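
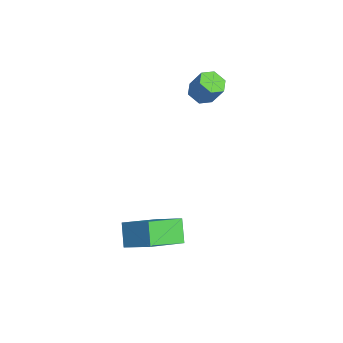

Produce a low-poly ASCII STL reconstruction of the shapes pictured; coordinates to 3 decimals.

solid 
facet normal -0.348 -0.339 -0.874
outer loop
vertex -2.657 -0.558 3.27
vertex -3.219 -0.275 3.384
vertex -2.757 0.044 3.076
endloop
endfacet
facet normal 0.924 0.031 -0.380
outer loop
vertex -2.657 -0.558 3.27
vertex -2.757 0.044 3.076
vertex -2.278 -0.188 4.222
endloop
endfacet
facet normal 0.924 0.032 -0.380
outer loop
vertex -2.278 -0.188 4.222
vertex -2.757 0.044 3.076
vertex -2.378 0.414 4.029
endloop
endfacet
facet normal 0.347 0.338 0.875
outer loop
vertex -2.278 -0.188 4.222
vertex -2.378 0.414 4.029
vertex -2.841 0.095 4.336
endloop
endfacet
facet normal -0.348 -0.340 -0.874
outer loop
vertex -2.757 0.044 3.076
vertex -3.219 -0.275 3.384
vertex -3.32 0.327 3.19
endloop
endfacet
facet normal 0.326 0.830 -0.452
outer loop
vertex -2.757 0.044 3.076
vertex -3.32 0.327 3.19
vertex -2.378 0.414 4.029
endloop
endfacet
facet normal 0.326 0.830 -0.452
outer loop
vertex -2.378 0.414 4.029
vertex -3.32 0.327 3.19
vertex -2.941 0.697 4.143
endloop
endfacet
facet normal 0.347 0.338 0.875
outer loop
vertex -2.378 0.414 4.029
vertex -2.941 0.697 4.143
vertex -2.841 0.095 4.336
endloop
endfacet
facet normal -0.348 -0.340 -0.874
outer loop
vertex -3.32 0.327 3.19
vertex -3.219 -0.275 3.384
vertex -3.782 0.008 3.498
endloop
endfacet
facet normal -0.599 0.798 -0.072
outer loop
vertex -3.32 0.327 3.19
vertex -3.782 0.008 3.498
vertex -2.941 0.697 4.143
endloop
endfacet
facet normal -0.599 0.798 -0.072
outer loop
vertex -2.941 0.697 4.143
vertex -3.782 0.008 3.498
vertex -3.403 0.378 4.45
endloop
endfacet
facet normal 0.348 0.338 0.875
outer loop
vertex -2.941 0.697 4.143
vertex -3.403 0.378 4.45
vertex -2.841 0.095 4.336
endloop
endfacet
facet normal -0.347 -0.338 -0.875
outer loop
vertex -3.782 0.008 3.498
vertex -3.219 -0.275 3.384
vertex -3.682 -0.594 3.691
endloop
endfacet
facet normal -0.924 -0.032 0.380
outer loop
vertex -3.782 0.008 3.498
vertex -3.682 -0.594 3.691
vertex -3.403 0.378 4.45
endloop
endfacet
facet normal -0.925 -0.031 0.380
outer loop
vertex -3.403 0.378 4.45
vertex -3.682 -0.594 3.691
vertex -3.303 -0.224 4.644
endloop
endfacet
facet normal 0.348 0.339 0.874
outer loop
vertex -3.403 0.378 4.45
vertex -3.303 -0.224 4.644
vertex -2.841 0.095 4.336
endloop
endfacet
facet normal -0.347 -0.338 -0.875
outer loop
vertex -3.682 -0.594 3.691
vertex -3.219 -0.275 3.384
vertex -3.119 -0.877 3.577
endloop
endfacet
facet normal -0.326 -0.830 0.452
outer loop
vertex -3.682 -0.594 3.691
vertex -3.119 -0.877 3.577
vertex -3.303 -0.224 4.644
endloop
endfacet
facet normal -0.326 -0.830 0.452
outer loop
vertex -3.303 -0.224 4.644
vertex -3.119 -0.877 3.577
vertex -2.74 -0.507 4.53
endloop
endfacet
facet normal 0.348 0.340 0.874
outer loop
vertex -3.303 -0.224 4.644
vertex -2.74 -0.507 4.53
vertex -2.841 0.095 4.336
endloop
endfacet
facet normal -0.348 -0.338 -0.875
outer loop
vertex -3.119 -0.877 3.577
vertex -3.219 -0.275 3.384
vertex -2.657 -0.558 3.27
endloop
endfacet
facet normal 0.599 -0.798 0.072
outer loop
vertex -3.119 -0.877 3.577
vertex -2.657 -0.558 3.27
vertex -2.74 -0.507 4.53
endloop
endfacet
facet normal 0.599 -0.798 0.072
outer loop
vertex -2.74 -0.507 4.53
vertex -2.657 -0.558 3.27
vertex -2.278 -0.188 4.222
endloop
endfacet
facet normal 0.348 0.340 0.874
outer loop
vertex -2.74 -0.507 4.53
vertex -2.278 -0.188 4.222
vertex -2.841 0.095 4.336
endloop
endfacet
facet normal -0.698 0.172 0.695
outer loop
vertex 0.293 -4.954 -0.452
vertex 1.306 -4.176 0.372
vertex -0.208 -3.346 -1.353
endloop
endfacet
facet normal -0.667 -0.512 -0.542
outer loop
vertex 0.594 -3.544 -2.152
vertex 0.293 -4.954 -0.452
vertex -0.208 -3.346 -1.353
endloop
endfacet
facet normal -0.698 0.172 0.695
outer loop
vertex -0.208 -3.346 -1.353
vertex 1.306 -4.176 0.372
vertex 0.805 -2.568 -0.528
endloop
endfacet
facet normal -0.262 0.842 -0.472
outer loop
vertex 0.805 -2.568 -0.528
vertex 0.594 -3.544 -2.152
vertex -0.208 -3.346 -1.353
endloop
endfacet
facet normal 0.262 -0.842 0.472
outer loop
vertex 0.293 -4.954 -0.452
vertex 2.108 -4.374 -0.427
vertex 1.306 -4.176 0.372
endloop
endfacet
facet normal -0.667 -0.511 -0.542
outer loop
vertex 1.095 -5.152 -1.252
vertex 0.293 -4.954 -0.452
vertex 0.594 -3.544 -2.152
endloop
endfacet
facet normal 0.263 -0.842 0.472
outer loop
vertex 1.095 -5.152 -1.252
vertex 2.108 -4.374 -0.427
vertex 0.293 -4.954 -0.452
endloop
endfacet
facet normal 0.667 0.511 0.542
outer loop
vertex 1.306 -4.176 0.372
vertex 2.108 -4.374 -0.427
vertex 0.805 -2.568 -0.528
endloop
endfacet
facet normal -0.263 0.842 -0.472
outer loop
vertex 1.607 -2.766 -1.328
vertex 0.594 -3.544 -2.152
vertex 0.805 -2.568 -0.528
endloop
endfacet
facet normal 0.667 0.511 0.542
outer loop
vertex 0.805 -2.568 -0.528
vertex 2.108 -4.374 -0.427
vertex 1.607 -2.766 -1.328
endloop
endfacet
facet normal 0.698 -0.172 -0.695
outer loop
vertex 1.607 -2.766 -1.328
vertex 1.095 -5.152 -1.252
vertex 0.594 -3.544 -2.152
endloop
endfacet
facet normal 0.698 -0.172 -0.695
outer loop
vertex 2.108 -4.374 -0.427
vertex 1.095 -5.152 -1.252
vertex 1.607 -2.766 -1.328
endloop
endfacet

endsolid


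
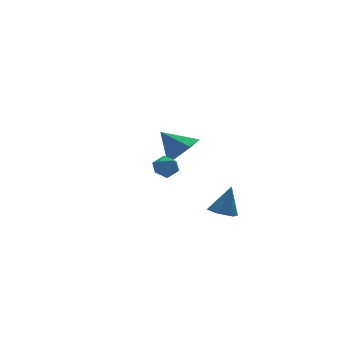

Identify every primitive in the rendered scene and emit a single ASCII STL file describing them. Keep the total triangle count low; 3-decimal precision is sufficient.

solid 
facet normal -0.885 0.343 -0.316
outer loop
vertex 0.129 -2.786 2.739
vertex -0.181 -3.288 3.062
vertex -0.067 -2.704 3.377
endloop
endfacet
facet normal -0.418 0.876 -0.241
outer loop
vertex 0.129 -2.786 2.739
vertex -0.067 -2.704 3.377
vertex 0.532 -2.473 3.177
endloop
endfacet
facet normal 0.144 0.738 -0.660
outer loop
vertex 0.129 -2.786 2.739
vertex 0.532 -2.473 3.177
vertex 0.789 -2.915 2.739
endloop
endfacet
facet normal 0.023 0.120 -0.993
outer loop
vertex 0.129 -2.786 2.739
vertex 0.789 -2.915 2.739
vertex 0.348 -3.418 2.668
endloop
endfacet
facet normal -0.612 -0.124 -0.781
outer loop
vertex 0.129 -2.786 2.739
vertex 0.348 -3.418 2.668
vertex -0.181 -3.288 3.062
endloop
endfacet
facet normal -0.193 0.879 0.437
outer loop
vertex 0.532 -2.473 3.177
vertex -0.067 -2.704 3.377
vertex 0.472 -2.782 3.772
endloop
endfacet
facet normal -0.949 0.015 0.315
outer loop
vertex -0.067 -2.704 3.377
vertex -0.181 -3.288 3.062
vertex 0.031 -3.285 3.701
endloop
endfacet
facet normal -0.508 -0.743 -0.437
outer loop
vertex -0.181 -3.288 3.062
vertex 0.348 -3.418 2.668
vertex 0.288 -3.727 3.263
endloop
endfacet
facet normal 0.521 -0.347 -0.780
outer loop
vertex 0.348 -3.418 2.668
vertex 0.789 -2.915 2.739
vertex 0.887 -3.496 3.063
endloop
endfacet
facet normal 0.716 0.655 -0.241
outer loop
vertex 0.789 -2.915 2.739
vertex 0.532 -2.473 3.177
vertex 1.001 -2.912 3.378
endloop
endfacet
facet normal -0.023 -0.120 0.993
outer loop
vertex 0.691 -3.414 3.701
vertex 0.472 -2.782 3.772
vertex 0.031 -3.285 3.701
endloop
endfacet
facet normal -0.144 -0.738 0.660
outer loop
vertex 0.691 -3.414 3.701
vertex 0.031 -3.285 3.701
vertex 0.288 -3.727 3.263
endloop
endfacet
facet normal 0.418 -0.876 0.241
outer loop
vertex 0.691 -3.414 3.701
vertex 0.288 -3.727 3.263
vertex 0.887 -3.496 3.063
endloop
endfacet
facet normal 0.885 -0.343 0.316
outer loop
vertex 0.691 -3.414 3.701
vertex 0.887 -3.496 3.063
vertex 1.001 -2.912 3.378
endloop
endfacet
facet normal 0.612 0.124 0.781
outer loop
vertex 0.691 -3.414 3.701
vertex 1.001 -2.912 3.378
vertex 0.472 -2.782 3.772
endloop
endfacet
facet normal -0.521 0.347 0.780
outer loop
vertex 0.031 -3.285 3.701
vertex 0.472 -2.782 3.772
vertex -0.067 -2.704 3.377
endloop
endfacet
facet normal -0.716 -0.655 0.241
outer loop
vertex 0.288 -3.727 3.263
vertex 0.031 -3.285 3.701
vertex -0.181 -3.288 3.062
endloop
endfacet
facet normal 0.193 -0.879 -0.437
outer loop
vertex 0.887 -3.496 3.063
vertex 0.288 -3.727 3.263
vertex 0.348 -3.418 2.668
endloop
endfacet
facet normal 0.949 -0.015 -0.315
outer loop
vertex 1.001 -2.912 3.378
vertex 0.887 -3.496 3.063
vertex 0.789 -2.915 2.739
endloop
endfacet
facet normal 0.508 0.743 0.437
outer loop
vertex 0.472 -2.782 3.772
vertex 1.001 -2.912 3.378
vertex 0.532 -2.473 3.177
endloop
endfacet
facet normal 0.527 -0.511 -0.679
outer loop
vertex 4.803 3.136 1.482
vertex 4.015 3.269 0.77
vertex 4.802 3.991 0.838
endloop
endfacet
facet normal 0.482 0.527 0.699
outer loop
vertex 4.803 3.136 1.482
vertex 4.802 3.991 0.838
vertex 3.145 4.111 1.89
endloop
endfacet
facet normal 0.528 -0.511 -0.679
outer loop
vertex 4.802 3.991 0.838
vertex 4.015 3.269 0.77
vertex 4.014 4.123 0.126
endloop
endfacet
facet normal 0.111 0.992 0.061
outer loop
vertex 4.802 3.991 0.838
vertex 4.014 4.123 0.126
vertex 3.145 4.111 1.89
endloop
endfacet
facet normal 0.528 -0.511 -0.678
outer loop
vertex 4.014 4.123 0.126
vertex 4.015 3.269 0.77
vertex 3.228 3.401 0.058
endloop
endfacet
facet normal -0.630 0.714 -0.305
outer loop
vertex 4.014 4.123 0.126
vertex 3.228 3.401 0.058
vertex 3.145 4.111 1.89
endloop
endfacet
facet normal 0.528 -0.511 -0.678
outer loop
vertex 3.228 3.401 0.058
vertex 4.015 3.269 0.77
vertex 3.228 2.547 0.702
endloop
endfacet
facet normal -0.999 -0.026 -0.035
outer loop
vertex 3.228 3.401 0.058
vertex 3.228 2.547 0.702
vertex 3.145 4.111 1.89
endloop
endfacet
facet normal 0.527 -0.511 -0.679
outer loop
vertex 3.228 2.547 0.702
vertex 4.015 3.269 0.77
vertex 4.016 2.414 1.414
endloop
endfacet
facet normal -0.628 -0.492 0.603
outer loop
vertex 3.228 2.547 0.702
vertex 4.016 2.414 1.414
vertex 3.145 4.111 1.89
endloop
endfacet
facet normal 0.527 -0.511 -0.679
outer loop
vertex 4.016 2.414 1.414
vertex 4.015 3.269 0.77
vertex 4.803 3.136 1.482
endloop
endfacet
facet normal 0.113 -0.214 0.970
outer loop
vertex 4.016 2.414 1.414
vertex 4.803 3.136 1.482
vertex 3.145 4.111 1.89
endloop
endfacet
facet normal -0.365 -0.161 -0.917
outer loop
vertex 4.272 -2.474 -0.978
vertex 3.581 -2.268 -0.739
vertex 4.057 -1.746 -1.02
endloop
endfacet
facet normal 0.959 0.283 -0.013
outer loop
vertex 4.272 -2.474 -0.978
vertex 4.057 -1.746 -1.02
vertex 4.159 -2.012 0.719
endloop
endfacet
facet normal -0.365 -0.161 -0.917
outer loop
vertex 4.057 -1.746 -1.02
vertex 3.581 -2.268 -0.739
vertex 3.365 -1.54 -0.781
endloop
endfacet
facet normal 0.322 0.938 0.125
outer loop
vertex 4.057 -1.746 -1.02
vertex 3.365 -1.54 -0.781
vertex 4.159 -2.012 0.719
endloop
endfacet
facet normal -0.363 -0.161 -0.918
outer loop
vertex 3.365 -1.54 -0.781
vertex 3.581 -2.268 -0.739
vertex 2.889 -2.062 -0.501
endloop
endfacet
facet normal -0.498 0.716 0.489
outer loop
vertex 3.365 -1.54 -0.781
vertex 2.889 -2.062 -0.501
vertex 4.159 -2.012 0.719
endloop
endfacet
facet normal -0.363 -0.161 -0.918
outer loop
vertex 2.889 -2.062 -0.501
vertex 3.581 -2.268 -0.739
vertex 3.105 -2.79 -0.459
endloop
endfacet
facet normal -0.680 -0.161 0.715
outer loop
vertex 2.889 -2.062 -0.501
vertex 3.105 -2.79 -0.459
vertex 4.159 -2.012 0.719
endloop
endfacet
facet normal -0.364 -0.160 -0.918
outer loop
vertex 3.105 -2.79 -0.459
vertex 3.581 -2.268 -0.739
vertex 3.796 -2.996 -0.697
endloop
endfacet
facet normal -0.044 -0.815 0.578
outer loop
vertex 3.105 -2.79 -0.459
vertex 3.796 -2.996 -0.697
vertex 4.159 -2.012 0.719
endloop
endfacet
facet normal -0.365 -0.161 -0.917
outer loop
vertex 3.796 -2.996 -0.697
vertex 3.581 -2.268 -0.739
vertex 4.272 -2.474 -0.978
endloop
endfacet
facet normal 0.776 -0.593 0.213
outer loop
vertex 3.796 -2.996 -0.697
vertex 4.272 -2.474 -0.978
vertex 4.159 -2.012 0.719
endloop
endfacet

endsolid


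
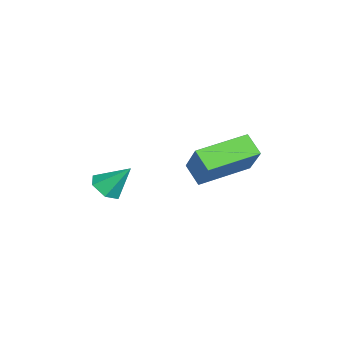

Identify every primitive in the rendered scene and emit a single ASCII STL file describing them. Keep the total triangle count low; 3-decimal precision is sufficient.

solid 
facet normal -0.623 -0.185 -0.760
outer loop
vertex -3.071 0.431 0.359
vertex -3.976 2.186 0.673
vertex -2.465 0.85 -0.24
endloop
endfacet
facet normal 0.452 -0.878 -0.156
outer loop
vertex -1.444 1.154 1.007
vertex -3.071 0.431 0.359
vertex -2.465 0.85 -0.24
endloop
endfacet
facet normal -0.623 -0.185 -0.760
outer loop
vertex -2.465 0.85 -0.24
vertex -3.976 2.186 0.673
vertex -3.37 2.606 0.074
endloop
endfacet
facet normal 0.638 0.442 -0.630
outer loop
vertex -3.37 2.606 0.074
vertex -1.444 1.154 1.007
vertex -2.465 0.85 -0.24
endloop
endfacet
facet normal -0.638 -0.442 0.630
outer loop
vertex -3.071 0.431 0.359
vertex -2.955 2.49 1.92
vertex -3.976 2.186 0.673
endloop
endfacet
facet normal 0.453 -0.878 -0.157
outer loop
vertex -2.05 0.734 1.606
vertex -3.071 0.431 0.359
vertex -1.444 1.154 1.007
endloop
endfacet
facet normal -0.639 -0.442 0.630
outer loop
vertex -2.05 0.734 1.606
vertex -2.955 2.49 1.92
vertex -3.071 0.431 0.359
endloop
endfacet
facet normal -0.453 0.878 0.157
outer loop
vertex -3.976 2.186 0.673
vertex -2.955 2.49 1.92
vertex -3.37 2.606 0.074
endloop
endfacet
facet normal 0.638 0.442 -0.630
outer loop
vertex -2.349 2.909 1.321
vertex -1.444 1.154 1.007
vertex -3.37 2.606 0.074
endloop
endfacet
facet normal -0.452 0.878 0.157
outer loop
vertex -3.37 2.606 0.074
vertex -2.955 2.49 1.92
vertex -2.349 2.909 1.321
endloop
endfacet
facet normal 0.623 0.185 0.760
outer loop
vertex -2.349 2.909 1.321
vertex -2.05 0.734 1.606
vertex -1.444 1.154 1.007
endloop
endfacet
facet normal 0.623 0.185 0.760
outer loop
vertex -2.955 2.49 1.92
vertex -2.05 0.734 1.606
vertex -2.349 2.909 1.321
endloop
endfacet
facet normal -0.095 -0.657 -0.748
outer loop
vertex -2.118 -2.264 -0.618
vertex -2.772 -2.27 -0.53
vertex -2.499 -1.836 -0.946
endloop
endfacet
facet normal 0.781 0.615 -0.104
outer loop
vertex -2.118 -2.264 -0.618
vertex -2.499 -1.836 -0.946
vertex -2.648 -1.41 0.45
endloop
endfacet
facet normal -0.096 -0.657 -0.748
outer loop
vertex -2.499 -1.836 -0.946
vertex -2.772 -2.27 -0.53
vertex -3.153 -1.842 -0.857
endloop
endfacet
facet normal -0.049 0.954 -0.296
outer loop
vertex -2.499 -1.836 -0.946
vertex -3.153 -1.842 -0.857
vertex -2.648 -1.41 0.45
endloop
endfacet
facet normal -0.094 -0.656 -0.749
outer loop
vertex -3.153 -1.842 -0.857
vertex -2.772 -2.27 -0.53
vertex -3.426 -2.277 -0.442
endloop
endfacet
facet normal -0.793 0.600 0.108
outer loop
vertex -3.153 -1.842 -0.857
vertex -3.426 -2.277 -0.442
vertex -2.648 -1.41 0.45
endloop
endfacet
facet normal -0.094 -0.657 -0.748
outer loop
vertex -3.426 -2.277 -0.442
vertex -2.772 -2.27 -0.53
vertex -3.044 -2.704 -0.115
endloop
endfacet
facet normal -0.705 -0.092 0.704
outer loop
vertex -3.426 -2.277 -0.442
vertex -3.044 -2.704 -0.115
vertex -2.648 -1.41 0.45
endloop
endfacet
facet normal -0.095 -0.656 -0.748
outer loop
vertex -3.044 -2.704 -0.115
vertex -2.772 -2.27 -0.53
vertex -2.39 -2.698 -0.203
endloop
endfacet
facet normal 0.124 -0.429 0.895
outer loop
vertex -3.044 -2.704 -0.115
vertex -2.39 -2.698 -0.203
vertex -2.648 -1.41 0.45
endloop
endfacet
facet normal -0.095 -0.656 -0.748
outer loop
vertex -2.39 -2.698 -0.203
vertex -2.772 -2.27 -0.53
vertex -2.118 -2.264 -0.618
endloop
endfacet
facet normal 0.868 -0.075 0.491
outer loop
vertex -2.39 -2.698 -0.203
vertex -2.118 -2.264 -0.618
vertex -2.648 -1.41 0.45
endloop
endfacet

endsolid


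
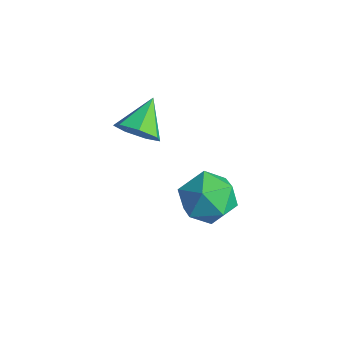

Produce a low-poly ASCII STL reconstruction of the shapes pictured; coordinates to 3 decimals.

solid 
facet normal -0.122 0.722 0.681
outer loop
vertex 0.307 1.279 -0.798
vertex 0.111 0.465 0.03
vertex 1.207 0.844 -0.175
endloop
endfacet
facet normal 0.331 0.928 0.170
outer loop
vertex 0.307 1.279 -0.798
vertex 1.207 0.844 -0.175
vertex 1.322 1.015 -1.334
endloop
endfacet
facet normal -0.009 0.890 -0.456
outer loop
vertex 0.307 1.279 -0.798
vertex 1.322 1.015 -1.334
vertex 0.297 0.742 -1.846
endloop
endfacet
facet normal -0.673 0.661 -0.332
outer loop
vertex 0.307 1.279 -0.798
vertex 0.297 0.742 -1.846
vertex -0.452 0.403 -1.002
endloop
endfacet
facet normal -0.743 0.557 0.372
outer loop
vertex 0.307 1.279 -0.798
vertex -0.452 0.403 -1.002
vertex 0.111 0.465 0.03
endloop
endfacet
facet normal 0.873 0.462 0.155
outer loop
vertex 1.322 1.015 -1.334
vertex 1.207 0.844 -0.175
vertex 1.752 0.037 -0.838
endloop
endfacet
facet normal 0.139 0.130 0.982
outer loop
vertex 1.207 0.844 -0.175
vertex 0.111 0.465 0.03
vertex 1.003 -0.302 0.006
endloop
endfacet
facet normal -0.866 -0.137 0.481
outer loop
vertex 0.111 0.465 0.03
vertex -0.452 0.403 -1.002
vertex -0.022 -0.575 -0.506
endloop
endfacet
facet normal -0.754 0.030 -0.657
outer loop
vertex -0.452 0.403 -1.002
vertex 0.297 0.742 -1.846
vertex 0.093 -0.404 -1.665
endloop
endfacet
facet normal 0.322 0.401 -0.858
outer loop
vertex 0.297 0.742 -1.846
vertex 1.322 1.015 -1.334
vertex 1.189 -0.025 -1.87
endloop
endfacet
facet normal 0.673 -0.661 0.332
outer loop
vertex 0.993 -0.839 -1.042
vertex 1.752 0.037 -0.838
vertex 1.003 -0.302 0.006
endloop
endfacet
facet normal 0.009 -0.890 0.456
outer loop
vertex 0.993 -0.839 -1.042
vertex 1.003 -0.302 0.006
vertex -0.022 -0.575 -0.506
endloop
endfacet
facet normal -0.331 -0.928 -0.170
outer loop
vertex 0.993 -0.839 -1.042
vertex -0.022 -0.575 -0.506
vertex 0.093 -0.404 -1.665
endloop
endfacet
facet normal 0.122 -0.722 -0.681
outer loop
vertex 0.993 -0.839 -1.042
vertex 0.093 -0.404 -1.665
vertex 1.189 -0.025 -1.87
endloop
endfacet
facet normal 0.743 -0.557 -0.372
outer loop
vertex 0.993 -0.839 -1.042
vertex 1.189 -0.025 -1.87
vertex 1.752 0.037 -0.838
endloop
endfacet
facet normal 0.754 -0.030 0.657
outer loop
vertex 1.003 -0.302 0.006
vertex 1.752 0.037 -0.838
vertex 1.207 0.844 -0.175
endloop
endfacet
facet normal -0.322 -0.401 0.858
outer loop
vertex -0.022 -0.575 -0.506
vertex 1.003 -0.302 0.006
vertex 0.111 0.465 0.03
endloop
endfacet
facet normal -0.873 -0.462 -0.155
outer loop
vertex 0.093 -0.404 -1.665
vertex -0.022 -0.575 -0.506
vertex -0.452 0.403 -1.002
endloop
endfacet
facet normal -0.139 -0.130 -0.982
outer loop
vertex 1.189 -0.025 -1.87
vertex 0.093 -0.404 -1.665
vertex 0.297 0.742 -1.846
endloop
endfacet
facet normal 0.866 0.137 -0.481
outer loop
vertex 1.752 0.037 -0.838
vertex 1.189 -0.025 -1.87
vertex 1.322 1.015 -1.334
endloop
endfacet
facet normal 0.400 -0.751 -0.525
outer loop
vertex -2.509 0.392 -0.211
vertex -3.359 0.12 -0.47
vertex -2.789 0.72 -0.893
endloop
endfacet
facet normal 0.565 0.810 0.158
outer loop
vertex -2.509 0.392 -0.211
vertex -2.789 0.72 -0.893
vertex -4.001 1.32 0.37
endloop
endfacet
facet normal 0.401 -0.751 -0.525
outer loop
vertex -2.789 0.72 -0.893
vertex -3.359 0.12 -0.47
vertex -3.498 0.596 -1.257
endloop
endfacet
facet normal 0.042 0.918 -0.395
outer loop
vertex -2.789 0.72 -0.893
vertex -3.498 0.596 -1.257
vertex -4.001 1.32 0.37
endloop
endfacet
facet normal 0.401 -0.751 -0.525
outer loop
vertex -3.498 0.596 -1.257
vertex -3.359 0.12 -0.47
vertex -4.103 0.113 -1.029
endloop
endfacet
facet normal -0.652 0.597 -0.467
outer loop
vertex -3.498 0.596 -1.257
vertex -4.103 0.113 -1.029
vertex -4.001 1.32 0.37
endloop
endfacet
facet normal 0.401 -0.751 -0.525
outer loop
vertex -4.103 0.113 -1.029
vertex -3.359 0.12 -0.47
vertex -4.148 -0.365 -0.38
endloop
endfacet
facet normal -0.996 0.089 -0.004
outer loop
vertex -4.103 0.113 -1.029
vertex -4.148 -0.365 -0.38
vertex -4.001 1.32 0.37
endloop
endfacet
facet normal 0.401 -0.750 -0.525
outer loop
vertex -4.148 -0.365 -0.38
vertex -3.359 0.12 -0.47
vertex -3.599 -0.478 0.201
endloop
endfacet
facet normal -0.730 -0.224 0.646
outer loop
vertex -4.148 -0.365 -0.38
vertex -3.599 -0.478 0.201
vertex -4.001 1.32 0.37
endloop
endfacet
facet normal 0.401 -0.750 -0.525
outer loop
vertex -3.599 -0.478 0.201
vertex -3.359 0.12 -0.47
vertex -2.87 -0.141 0.276
endloop
endfacet
facet normal -0.053 -0.105 0.993
outer loop
vertex -3.599 -0.478 0.201
vertex -2.87 -0.141 0.276
vertex -4.001 1.32 0.37
endloop
endfacet
facet normal 0.400 -0.751 -0.525
outer loop
vertex -2.87 -0.141 0.276
vertex -3.359 0.12 -0.47
vertex -2.509 0.392 -0.211
endloop
endfacet
facet normal 0.523 0.355 0.775
outer loop
vertex -2.87 -0.141 0.276
vertex -2.509 0.392 -0.211
vertex -4.001 1.32 0.37
endloop
endfacet

endsolid


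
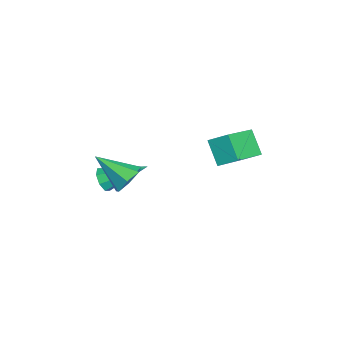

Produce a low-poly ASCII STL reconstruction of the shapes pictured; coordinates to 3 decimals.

solid 
facet normal -0.670 -0.214 0.711
outer loop
vertex 0.001 2.436 0.243
vertex 0.237 3.12 0.671
vertex -1.421 3.557 -0.76
endloop
endfacet
facet normal -0.282 -0.813 -0.509
outer loop
vertex -0.657 3.8 -1.571
vertex 0.001 2.436 0.243
vertex -1.421 3.557 -0.76
endloop
endfacet
facet normal -0.670 -0.212 0.711
outer loop
vertex -1.421 3.557 -0.76
vertex 0.237 3.12 0.671
vertex -1.184 4.241 -0.333
endloop
endfacet
facet normal -0.687 0.541 -0.485
outer loop
vertex -1.184 4.241 -0.333
vertex -0.657 3.8 -1.571
vertex -1.421 3.557 -0.76
endloop
endfacet
facet normal 0.687 -0.541 0.485
outer loop
vertex 0.001 2.436 0.243
vertex 1.001 3.363 -0.14
vertex 0.237 3.12 0.671
endloop
endfacet
facet normal -0.282 -0.813 -0.509
outer loop
vertex 0.764 2.679 -0.567
vertex 0.001 2.436 0.243
vertex -0.657 3.8 -1.571
endloop
endfacet
facet normal 0.687 -0.541 0.485
outer loop
vertex 0.764 2.679 -0.567
vertex 1.001 3.363 -0.14
vertex 0.001 2.436 0.243
endloop
endfacet
facet normal 0.282 0.813 0.509
outer loop
vertex 0.237 3.12 0.671
vertex 1.001 3.363 -0.14
vertex -1.184 4.241 -0.333
endloop
endfacet
facet normal -0.687 0.541 -0.485
outer loop
vertex -0.421 4.484 -1.143
vertex -0.657 3.8 -1.571
vertex -1.184 4.241 -0.333
endloop
endfacet
facet normal 0.282 0.813 0.509
outer loop
vertex -1.184 4.241 -0.333
vertex 1.001 3.363 -0.14
vertex -0.421 4.484 -1.143
endloop
endfacet
facet normal 0.670 0.213 -0.711
outer loop
vertex -0.421 4.484 -1.143
vertex 0.764 2.679 -0.567
vertex -0.657 3.8 -1.571
endloop
endfacet
facet normal 0.669 0.212 -0.712
outer loop
vertex 1.001 3.363 -0.14
vertex 0.764 2.679 -0.567
vertex -0.421 4.484 -1.143
endloop
endfacet
facet normal -0.187 -0.863 -0.469
outer loop
vertex -2.662 -0.821 -4.551
vertex -2.914 -1.022 -4.081
vertex -3.089 -0.734 -4.541
endloop
endfacet
facet normal 0.121 0.679 -0.724
outer loop
vertex -2.662 -0.821 -4.551
vertex -3.089 -0.734 -4.541
vertex -2.566 0.602 -3.199
endloop
endfacet
facet normal -0.186 -0.863 -0.470
outer loop
vertex -3.089 -0.734 -4.541
vertex -2.914 -1.022 -4.081
vertex -3.414 -0.816 -4.262
endloop
endfacet
facet normal -0.567 0.684 -0.460
outer loop
vertex -3.089 -0.734 -4.541
vertex -3.414 -0.816 -4.262
vertex -2.566 0.602 -3.199
endloop
endfacet
facet normal -0.186 -0.863 -0.469
outer loop
vertex -3.414 -0.816 -4.262
vertex -2.914 -1.022 -4.081
vertex -3.446 -1.019 -3.876
endloop
endfacet
facet normal -0.894 0.423 0.148
outer loop
vertex -3.414 -0.816 -4.262
vertex -3.446 -1.019 -3.876
vertex -2.566 0.602 -3.199
endloop
endfacet
facet normal -0.186 -0.863 -0.469
outer loop
vertex -3.446 -1.019 -3.876
vertex -2.914 -1.022 -4.081
vertex -3.167 -1.223 -3.611
endloop
endfacet
facet normal -0.667 0.052 0.743
outer loop
vertex -3.446 -1.019 -3.876
vertex -3.167 -1.223 -3.611
vertex -2.566 0.602 -3.199
endloop
endfacet
facet normal -0.185 -0.864 -0.469
outer loop
vertex -3.167 -1.223 -3.611
vertex -2.914 -1.022 -4.081
vertex -2.739 -1.309 -3.621
endloop
endfacet
facet normal -0.020 -0.214 0.977
outer loop
vertex -3.167 -1.223 -3.611
vertex -2.739 -1.309 -3.621
vertex -2.566 0.602 -3.199
endloop
endfacet
facet normal -0.184 -0.864 -0.469
outer loop
vertex -2.739 -1.309 -3.621
vertex -2.914 -1.022 -4.081
vertex -2.414 -1.227 -3.9
endloop
endfacet
facet normal 0.667 -0.218 0.713
outer loop
vertex -2.739 -1.309 -3.621
vertex -2.414 -1.227 -3.9
vertex -2.566 0.602 -3.199
endloop
endfacet
facet normal -0.185 -0.864 -0.468
outer loop
vertex -2.414 -1.227 -3.9
vertex -2.914 -1.022 -4.081
vertex -2.382 -1.025 -4.286
endloop
endfacet
facet normal 0.994 0.042 0.105
outer loop
vertex -2.414 -1.227 -3.9
vertex -2.382 -1.025 -4.286
vertex -2.566 0.602 -3.199
endloop
endfacet
facet normal -0.186 -0.864 -0.469
outer loop
vertex -2.382 -1.025 -4.286
vertex -2.914 -1.022 -4.081
vertex -2.662 -0.821 -4.551
endloop
endfacet
facet normal 0.766 0.415 -0.491
outer loop
vertex -2.382 -1.025 -4.286
vertex -2.662 -0.821 -4.551
vertex -2.566 0.602 -3.199
endloop
endfacet
facet normal 0.402 0.713 -0.575
outer loop
vertex 1.164 -0.146 -0.221
vertex 0.962 -0.488 -0.786
vertex 0.62 -0.007 -0.429
endloop
endfacet
facet normal -0.255 0.350 0.901
outer loop
vertex 1.164 -0.146 -0.221
vertex 0.62 -0.007 -0.429
vertex 0.338 -1.592 0.106
endloop
endfacet
facet normal 0.402 0.713 -0.575
outer loop
vertex 0.62 -0.007 -0.429
vertex 0.962 -0.488 -0.786
vertex 0.333 -0.229 -0.905
endloop
endfacet
facet normal -0.874 0.288 0.392
outer loop
vertex 0.62 -0.007 -0.429
vertex 0.333 -0.229 -0.905
vertex 0.338 -1.592 0.106
endloop
endfacet
facet normal 0.402 0.712 -0.576
outer loop
vertex 0.333 -0.229 -0.905
vertex 0.962 -0.488 -0.786
vertex 0.52 -0.647 -1.291
endloop
endfacet
facet normal -0.949 -0.191 -0.253
outer loop
vertex 0.333 -0.229 -0.905
vertex 0.52 -0.647 -1.291
vertex 0.338 -1.592 0.106
endloop
endfacet
facet normal 0.402 0.712 -0.576
outer loop
vertex 0.52 -0.647 -1.291
vertex 0.962 -0.488 -0.786
vertex 1.04 -0.945 -1.297
endloop
endfacet
facet normal -0.422 -0.725 -0.545
outer loop
vertex 0.52 -0.647 -1.291
vertex 1.04 -0.945 -1.297
vertex 0.338 -1.592 0.106
endloop
endfacet
facet normal 0.404 0.712 -0.575
outer loop
vertex 1.04 -0.945 -1.297
vertex 0.962 -0.488 -0.786
vertex 1.5 -0.899 -0.917
endloop
endfacet
facet normal 0.311 -0.913 -0.265
outer loop
vertex 1.04 -0.945 -1.297
vertex 1.5 -0.899 -0.917
vertex 0.338 -1.592 0.106
endloop
endfacet
facet normal 0.403 0.711 -0.577
outer loop
vertex 1.5 -0.899 -0.917
vertex 0.962 -0.488 -0.786
vertex 1.556 -0.543 -0.439
endloop
endfacet
facet normal 0.696 -0.613 0.375
outer loop
vertex 1.5 -0.899 -0.917
vertex 1.556 -0.543 -0.439
vertex 0.338 -1.592 0.106
endloop
endfacet
facet normal 0.402 0.713 -0.575
outer loop
vertex 1.556 -0.543 -0.439
vertex 0.962 -0.488 -0.786
vertex 1.164 -0.146 -0.221
endloop
endfacet
facet normal 0.445 -0.052 0.894
outer loop
vertex 1.556 -0.543 -0.439
vertex 1.164 -0.146 -0.221
vertex 0.338 -1.592 0.106
endloop
endfacet

endsolid


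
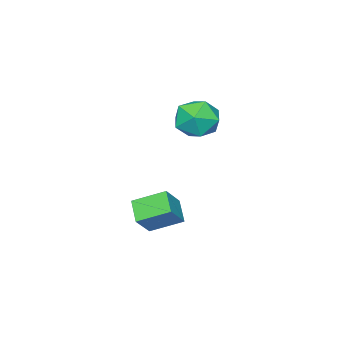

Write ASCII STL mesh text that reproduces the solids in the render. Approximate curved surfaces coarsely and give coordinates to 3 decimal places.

solid 
facet normal -0.675 -0.056 -0.735
outer loop
vertex 2.646 -3.823 -3.294
vertex 1.853 -2.67 -2.653
vertex 3.269 -3.044 -3.925
endloop
endfacet
facet normal 0.515 -0.749 -0.416
outer loop
vertex 4.167 -2.97 -2.947
vertex 2.646 -3.823 -3.294
vertex 3.269 -3.044 -3.925
endloop
endfacet
facet normal -0.675 -0.056 -0.735
outer loop
vertex 3.269 -3.044 -3.925
vertex 1.853 -2.67 -2.653
vertex 2.475 -1.891 -3.284
endloop
endfacet
facet normal 0.528 0.660 -0.534
outer loop
vertex 2.475 -1.891 -3.284
vertex 4.167 -2.97 -2.947
vertex 3.269 -3.044 -3.925
endloop
endfacet
facet normal -0.528 -0.660 0.535
outer loop
vertex 2.646 -3.823 -3.294
vertex 2.751 -2.596 -1.675
vertex 1.853 -2.67 -2.653
endloop
endfacet
facet normal 0.515 -0.749 -0.417
outer loop
vertex 3.545 -3.749 -2.316
vertex 2.646 -3.823 -3.294
vertex 4.167 -2.97 -2.947
endloop
endfacet
facet normal -0.527 -0.660 0.535
outer loop
vertex 3.545 -3.749 -2.316
vertex 2.751 -2.596 -1.675
vertex 2.646 -3.823 -3.294
endloop
endfacet
facet normal -0.515 0.749 0.417
outer loop
vertex 1.853 -2.67 -2.653
vertex 2.751 -2.596 -1.675
vertex 2.475 -1.891 -3.284
endloop
endfacet
facet normal 0.527 0.660 -0.535
outer loop
vertex 3.374 -1.817 -2.306
vertex 4.167 -2.97 -2.947
vertex 2.475 -1.891 -3.284
endloop
endfacet
facet normal -0.515 0.749 0.417
outer loop
vertex 2.475 -1.891 -3.284
vertex 2.751 -2.596 -1.675
vertex 3.374 -1.817 -2.306
endloop
endfacet
facet normal 0.676 0.056 0.735
outer loop
vertex 3.374 -1.817 -2.306
vertex 3.545 -3.749 -2.316
vertex 4.167 -2.97 -2.947
endloop
endfacet
facet normal 0.675 0.056 0.736
outer loop
vertex 2.751 -2.596 -1.675
vertex 3.545 -3.749 -2.316
vertex 3.374 -1.817 -2.306
endloop
endfacet
facet normal 0.184 0.709 0.680
outer loop
vertex 0.842 -1.476 1.942
vertex 0.782 -2.224 2.738
vertex 1.741 -2.012 2.258
endloop
endfacet
facet normal 0.496 0.866 0.059
outer loop
vertex 0.842 -1.476 1.942
vertex 1.741 -2.012 2.258
vertex 1.556 -1.834 1.195
endloop
endfacet
facet normal -0.012 0.897 -0.442
outer loop
vertex 0.842 -1.476 1.942
vertex 1.556 -1.834 1.195
vertex 0.482 -1.936 1.018
endloop
endfacet
facet normal -0.638 0.759 -0.129
outer loop
vertex 0.842 -1.476 1.942
vertex 0.482 -1.936 1.018
vertex 0.003 -2.177 1.971
endloop
endfacet
facet normal -0.517 0.643 0.565
outer loop
vertex 0.842 -1.476 1.942
vertex 0.003 -2.177 1.971
vertex 0.782 -2.224 2.738
endloop
endfacet
facet normal 0.937 0.331 -0.108
outer loop
vertex 1.556 -1.834 1.195
vertex 1.741 -2.012 2.258
vertex 1.937 -2.803 1.529
endloop
endfacet
facet normal 0.433 0.076 0.898
outer loop
vertex 1.741 -2.012 2.258
vertex 0.782 -2.224 2.738
vertex 1.458 -3.044 2.482
endloop
endfacet
facet normal -0.702 -0.031 0.711
outer loop
vertex 0.782 -2.224 2.738
vertex 0.003 -2.177 1.971
vertex 0.384 -3.146 2.305
endloop
endfacet
facet normal -0.898 0.157 -0.412
outer loop
vertex 0.003 -2.177 1.971
vertex 0.482 -1.936 1.018
vertex 0.199 -2.968 1.242
endloop
endfacet
facet normal 0.115 0.381 -0.917
outer loop
vertex 0.482 -1.936 1.018
vertex 1.556 -1.834 1.195
vertex 1.158 -2.756 0.762
endloop
endfacet
facet normal 0.638 -0.759 0.129
outer loop
vertex 1.098 -3.504 1.558
vertex 1.937 -2.803 1.529
vertex 1.458 -3.044 2.482
endloop
endfacet
facet normal 0.012 -0.897 0.442
outer loop
vertex 1.098 -3.504 1.558
vertex 1.458 -3.044 2.482
vertex 0.384 -3.146 2.305
endloop
endfacet
facet normal -0.496 -0.866 -0.059
outer loop
vertex 1.098 -3.504 1.558
vertex 0.384 -3.146 2.305
vertex 0.199 -2.968 1.242
endloop
endfacet
facet normal -0.184 -0.709 -0.680
outer loop
vertex 1.098 -3.504 1.558
vertex 0.199 -2.968 1.242
vertex 1.158 -2.756 0.762
endloop
endfacet
facet normal 0.517 -0.643 -0.565
outer loop
vertex 1.098 -3.504 1.558
vertex 1.158 -2.756 0.762
vertex 1.937 -2.803 1.529
endloop
endfacet
facet normal 0.898 -0.157 0.412
outer loop
vertex 1.458 -3.044 2.482
vertex 1.937 -2.803 1.529
vertex 1.741 -2.012 2.258
endloop
endfacet
facet normal -0.115 -0.381 0.917
outer loop
vertex 0.384 -3.146 2.305
vertex 1.458 -3.044 2.482
vertex 0.782 -2.224 2.738
endloop
endfacet
facet normal -0.937 -0.331 0.108
outer loop
vertex 0.199 -2.968 1.242
vertex 0.384 -3.146 2.305
vertex 0.003 -2.177 1.971
endloop
endfacet
facet normal -0.433 -0.076 -0.898
outer loop
vertex 1.158 -2.756 0.762
vertex 0.199 -2.968 1.242
vertex 0.482 -1.936 1.018
endloop
endfacet
facet normal 0.702 0.031 -0.711
outer loop
vertex 1.937 -2.803 1.529
vertex 1.158 -2.756 0.762
vertex 1.556 -1.834 1.195
endloop
endfacet

endsolid


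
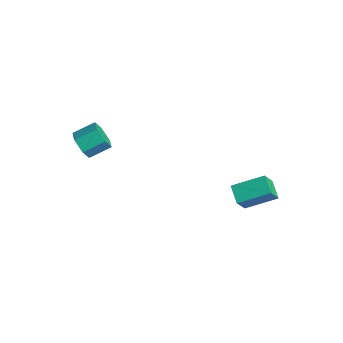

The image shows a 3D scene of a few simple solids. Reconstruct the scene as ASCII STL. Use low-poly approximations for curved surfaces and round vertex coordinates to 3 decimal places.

solid 
facet normal -0.868 0.188 0.459
outer loop
vertex 0.521 1.643 -3.252
vertex 1.118 2.929 -2.651
vertex 0.146 2.269 -4.218
endloop
endfacet
facet normal -0.388 -0.835 -0.390
outer loop
vertex 0.962 2.091 -4.649
vertex 0.521 1.643 -3.252
vertex 0.146 2.269 -4.218
endloop
endfacet
facet normal -0.868 0.188 0.459
outer loop
vertex 0.146 2.269 -4.218
vertex 1.118 2.929 -2.651
vertex 0.743 3.554 -3.616
endloop
endfacet
facet normal -0.309 0.517 -0.798
outer loop
vertex 0.743 3.554 -3.616
vertex 0.962 2.091 -4.649
vertex 0.146 2.269 -4.218
endloop
endfacet
facet normal 0.309 -0.517 0.798
outer loop
vertex 0.521 1.643 -3.252
vertex 1.934 2.751 -3.082
vertex 1.118 2.929 -2.651
endloop
endfacet
facet normal -0.388 -0.835 -0.390
outer loop
vertex 1.337 1.466 -3.684
vertex 0.521 1.643 -3.252
vertex 0.962 2.091 -4.649
endloop
endfacet
facet normal 0.310 -0.518 0.798
outer loop
vertex 1.337 1.466 -3.684
vertex 1.934 2.751 -3.082
vertex 0.521 1.643 -3.252
endloop
endfacet
facet normal 0.388 0.835 0.390
outer loop
vertex 1.118 2.929 -2.651
vertex 1.934 2.751 -3.082
vertex 0.743 3.554 -3.616
endloop
endfacet
facet normal -0.310 0.517 -0.798
outer loop
vertex 1.559 3.377 -4.048
vertex 0.962 2.091 -4.649
vertex 0.743 3.554 -3.616
endloop
endfacet
facet normal 0.388 0.835 0.390
outer loop
vertex 0.743 3.554 -3.616
vertex 1.934 2.751 -3.082
vertex 1.559 3.377 -4.048
endloop
endfacet
facet normal 0.868 -0.188 -0.459
outer loop
vertex 1.559 3.377 -4.048
vertex 1.337 1.466 -3.684
vertex 0.962 2.091 -4.649
endloop
endfacet
facet normal 0.868 -0.188 -0.459
outer loop
vertex 1.934 2.751 -3.082
vertex 1.337 1.466 -3.684
vertex 1.559 3.377 -4.048
endloop
endfacet
facet normal -0.206 -0.869 -0.450
outer loop
vertex -3.279 -3.08 -2.296
vertex -3.824 -3.188 -1.837
vertex -3.939 -2.84 -2.457
endloop
endfacet
facet normal 0.344 0.365 -0.865
outer loop
vertex -3.279 -3.08 -2.296
vertex -3.939 -2.84 -2.457
vertex -3.052 -2.124 -1.802
endloop
endfacet
facet normal 0.343 0.366 -0.865
outer loop
vertex -3.052 -2.124 -1.802
vertex -3.939 -2.84 -2.457
vertex -3.712 -1.884 -1.962
endloop
endfacet
facet normal 0.207 0.869 0.450
outer loop
vertex -3.052 -2.124 -1.802
vertex -3.712 -1.884 -1.962
vertex -3.596 -2.232 -1.343
endloop
endfacet
facet normal -0.207 -0.869 -0.449
outer loop
vertex -3.939 -2.84 -2.457
vertex -3.824 -3.188 -1.837
vertex -4.483 -2.948 -1.998
endloop
endfacet
facet normal -0.621 0.472 -0.626
outer loop
vertex -3.939 -2.84 -2.457
vertex -4.483 -2.948 -1.998
vertex -3.712 -1.884 -1.962
endloop
endfacet
facet normal -0.621 0.471 -0.626
outer loop
vertex -3.712 -1.884 -1.962
vertex -4.483 -2.948 -1.998
vertex -4.256 -1.992 -1.504
endloop
endfacet
facet normal 0.206 0.869 0.450
outer loop
vertex -3.712 -1.884 -1.962
vertex -4.256 -1.992 -1.504
vertex -3.596 -2.232 -1.343
endloop
endfacet
facet normal -0.207 -0.869 -0.449
outer loop
vertex -4.483 -2.948 -1.998
vertex -3.824 -3.188 -1.837
vertex -4.368 -3.296 -1.378
endloop
endfacet
facet normal -0.965 0.106 0.239
outer loop
vertex -4.483 -2.948 -1.998
vertex -4.368 -3.296 -1.378
vertex -4.256 -1.992 -1.504
endloop
endfacet
facet normal -0.965 0.106 0.239
outer loop
vertex -4.256 -1.992 -1.504
vertex -4.368 -3.296 -1.378
vertex -4.141 -2.34 -0.884
endloop
endfacet
facet normal 0.206 0.869 0.450
outer loop
vertex -4.256 -1.992 -1.504
vertex -4.141 -2.34 -0.884
vertex -3.596 -2.232 -1.343
endloop
endfacet
facet normal -0.207 -0.869 -0.450
outer loop
vertex -4.368 -3.296 -1.378
vertex -3.824 -3.188 -1.837
vertex -3.708 -3.536 -1.218
endloop
endfacet
facet normal -0.343 -0.366 0.865
outer loop
vertex -4.368 -3.296 -1.378
vertex -3.708 -3.536 -1.218
vertex -4.141 -2.34 -0.884
endloop
endfacet
facet normal -0.344 -0.366 0.865
outer loop
vertex -4.141 -2.34 -0.884
vertex -3.708 -3.536 -1.218
vertex -3.481 -2.58 -0.723
endloop
endfacet
facet normal 0.206 0.869 0.450
outer loop
vertex -4.141 -2.34 -0.884
vertex -3.481 -2.58 -0.723
vertex -3.596 -2.232 -1.343
endloop
endfacet
facet normal -0.206 -0.869 -0.450
outer loop
vertex -3.708 -3.536 -1.218
vertex -3.824 -3.188 -1.837
vertex -3.164 -3.428 -1.676
endloop
endfacet
facet normal 0.621 -0.472 0.626
outer loop
vertex -3.708 -3.536 -1.218
vertex -3.164 -3.428 -1.676
vertex -3.481 -2.58 -0.723
endloop
endfacet
facet normal 0.622 -0.471 0.626
outer loop
vertex -3.481 -2.58 -0.723
vertex -3.164 -3.428 -1.676
vertex -2.937 -2.472 -1.182
endloop
endfacet
facet normal 0.207 0.869 0.449
outer loop
vertex -3.481 -2.58 -0.723
vertex -2.937 -2.472 -1.182
vertex -3.596 -2.232 -1.343
endloop
endfacet
facet normal -0.206 -0.869 -0.450
outer loop
vertex -3.164 -3.428 -1.676
vertex -3.824 -3.188 -1.837
vertex -3.279 -3.08 -2.296
endloop
endfacet
facet normal 0.965 -0.106 -0.239
outer loop
vertex -3.164 -3.428 -1.676
vertex -3.279 -3.08 -2.296
vertex -2.937 -2.472 -1.182
endloop
endfacet
facet normal 0.965 -0.106 -0.239
outer loop
vertex -2.937 -2.472 -1.182
vertex -3.279 -3.08 -2.296
vertex -3.052 -2.124 -1.802
endloop
endfacet
facet normal 0.207 0.869 0.449
outer loop
vertex -2.937 -2.472 -1.182
vertex -3.052 -2.124 -1.802
vertex -3.596 -2.232 -1.343
endloop
endfacet

endsolid


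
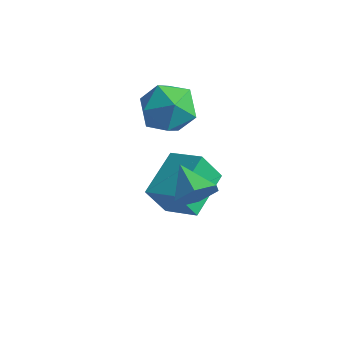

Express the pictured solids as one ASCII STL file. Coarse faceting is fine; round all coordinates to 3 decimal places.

solid 
facet normal 0.793 -0.463 -0.396
outer loop
vertex 1.908 -2.074 3.093
vertex 1.385 -2.465 2.503
vertex 1.749 -1.685 2.319
endloop
endfacet
facet normal 0.133 0.896 0.423
outer loop
vertex 1.908 -2.074 3.093
vertex 1.749 -1.685 2.319
vertex 0.275 -1.815 3.057
endloop
endfacet
facet normal 0.793 -0.463 -0.396
outer loop
vertex 1.749 -1.685 2.319
vertex 1.385 -2.465 2.503
vertex 1.226 -2.077 1.73
endloop
endfacet
facet normal -0.261 0.894 -0.364
outer loop
vertex 1.749 -1.685 2.319
vertex 1.226 -2.077 1.73
vertex 0.275 -1.815 3.057
endloop
endfacet
facet normal 0.792 -0.465 -0.396
outer loop
vertex 1.226 -2.077 1.73
vertex 1.385 -2.465 2.503
vertex 0.861 -2.856 1.914
endloop
endfacet
facet normal -0.772 0.221 -0.597
outer loop
vertex 1.226 -2.077 1.73
vertex 0.861 -2.856 1.914
vertex 0.275 -1.815 3.057
endloop
endfacet
facet normal 0.792 -0.465 -0.396
outer loop
vertex 0.861 -2.856 1.914
vertex 1.385 -2.465 2.503
vertex 1.02 -3.244 2.687
endloop
endfacet
facet normal -0.891 -0.453 -0.044
outer loop
vertex 0.861 -2.856 1.914
vertex 1.02 -3.244 2.687
vertex 0.275 -1.815 3.057
endloop
endfacet
facet normal 0.792 -0.465 -0.396
outer loop
vertex 1.02 -3.244 2.687
vertex 1.385 -2.465 2.503
vertex 1.544 -2.853 3.277
endloop
endfacet
facet normal -0.498 -0.451 0.741
outer loop
vertex 1.02 -3.244 2.687
vertex 1.544 -2.853 3.277
vertex 0.275 -1.815 3.057
endloop
endfacet
facet normal 0.793 -0.464 -0.395
outer loop
vertex 1.544 -2.853 3.277
vertex 1.385 -2.465 2.503
vertex 1.908 -2.074 3.093
endloop
endfacet
facet normal 0.014 0.224 0.975
outer loop
vertex 1.544 -2.853 3.277
vertex 1.908 -2.074 3.093
vertex 0.275 -1.815 3.057
endloop
endfacet
facet normal -0.859 0.457 -0.232
outer loop
vertex -3.157 2.095 0.845
vertex -3.702 1.531 1.752
vertex -3.184 2.597 1.933
endloop
endfacet
facet normal -0.298 0.864 -0.406
outer loop
vertex -3.157 2.095 0.845
vertex -3.184 2.597 1.933
vertex -2.18 2.637 1.28
endloop
endfacet
facet normal 0.109 0.496 -0.862
outer loop
vertex -3.157 2.095 0.845
vertex -2.18 2.637 1.28
vertex -2.078 1.596 0.694
endloop
endfacet
facet normal -0.200 -0.138 -0.970
outer loop
vertex -3.157 2.095 0.845
vertex -2.078 1.596 0.694
vertex -3.019 0.913 0.985
endloop
endfacet
facet normal -0.798 -0.162 -0.580
outer loop
vertex -3.157 2.095 0.845
vertex -3.019 0.913 0.985
vertex -3.702 1.531 1.752
endloop
endfacet
facet normal 0.083 0.979 0.187
outer loop
vertex -2.18 2.637 1.28
vertex -3.184 2.597 1.933
vertex -2.121 2.407 2.455
endloop
endfacet
facet normal -0.824 0.321 0.468
outer loop
vertex -3.184 2.597 1.933
vertex -3.702 1.531 1.752
vertex -3.062 1.724 2.746
endloop
endfacet
facet normal -0.725 -0.681 -0.097
outer loop
vertex -3.702 1.531 1.752
vertex -3.019 0.913 0.985
vertex -2.96 0.683 2.16
endloop
endfacet
facet normal 0.242 -0.643 -0.727
outer loop
vertex -3.019 0.913 0.985
vertex -2.078 1.596 0.694
vertex -1.956 0.723 1.507
endloop
endfacet
facet normal 0.741 0.383 -0.551
outer loop
vertex -2.078 1.596 0.694
vertex -2.18 2.637 1.28
vertex -1.438 1.789 1.688
endloop
endfacet
facet normal 0.200 0.138 0.970
outer loop
vertex -1.983 1.225 2.595
vertex -2.121 2.407 2.455
vertex -3.062 1.724 2.746
endloop
endfacet
facet normal -0.109 -0.496 0.862
outer loop
vertex -1.983 1.225 2.595
vertex -3.062 1.724 2.746
vertex -2.96 0.683 2.16
endloop
endfacet
facet normal 0.298 -0.864 0.406
outer loop
vertex -1.983 1.225 2.595
vertex -2.96 0.683 2.16
vertex -1.956 0.723 1.507
endloop
endfacet
facet normal 0.859 -0.457 0.232
outer loop
vertex -1.983 1.225 2.595
vertex -1.956 0.723 1.507
vertex -1.438 1.789 1.688
endloop
endfacet
facet normal 0.798 0.162 0.580
outer loop
vertex -1.983 1.225 2.595
vertex -1.438 1.789 1.688
vertex -2.121 2.407 2.455
endloop
endfacet
facet normal -0.242 0.643 0.727
outer loop
vertex -3.062 1.724 2.746
vertex -2.121 2.407 2.455
vertex -3.184 2.597 1.933
endloop
endfacet
facet normal -0.741 -0.383 0.551
outer loop
vertex -2.96 0.683 2.16
vertex -3.062 1.724 2.746
vertex -3.702 1.531 1.752
endloop
endfacet
facet normal -0.083 -0.979 -0.187
outer loop
vertex -1.956 0.723 1.507
vertex -2.96 0.683 2.16
vertex -3.019 0.913 0.985
endloop
endfacet
facet normal 0.824 -0.321 -0.468
outer loop
vertex -1.438 1.789 1.688
vertex -1.956 0.723 1.507
vertex -2.078 1.596 0.694
endloop
endfacet
facet normal 0.725 0.681 0.097
outer loop
vertex -2.121 2.407 2.455
vertex -1.438 1.789 1.688
vertex -2.18 2.637 1.28
endloop
endfacet
facet normal -0.413 -0.306 0.858
outer loop
vertex -0.268 -1.193 0.27
vertex -0.46 0.69 0.849
vertex -1.654 -1.136 -0.377
endloop
endfacet
facet normal 0.098 -0.951 -0.293
outer loop
vertex -1.08 -0.71 -1.569
vertex -0.268 -1.193 0.27
vertex -1.654 -1.136 -0.377
endloop
endfacet
facet normal -0.413 -0.306 0.858
outer loop
vertex -1.654 -1.136 -0.377
vertex -0.46 0.69 0.849
vertex -1.846 0.748 0.203
endloop
endfacet
facet normal -0.906 0.038 -0.423
outer loop
vertex -1.846 0.748 0.203
vertex -1.08 -0.71 -1.569
vertex -1.654 -1.136 -0.377
endloop
endfacet
facet normal 0.906 -0.038 0.423
outer loop
vertex -0.268 -1.193 0.27
vertex 0.114 1.116 -0.343
vertex -0.46 0.69 0.849
endloop
endfacet
facet normal 0.097 -0.951 -0.292
outer loop
vertex 0.306 -0.768 -0.923
vertex -0.268 -1.193 0.27
vertex -1.08 -0.71 -1.569
endloop
endfacet
facet normal 0.906 -0.038 0.422
outer loop
vertex 0.306 -0.768 -0.923
vertex 0.114 1.116 -0.343
vertex -0.268 -1.193 0.27
endloop
endfacet
facet normal -0.097 0.951 0.293
outer loop
vertex -0.46 0.69 0.849
vertex 0.114 1.116 -0.343
vertex -1.846 0.748 0.203
endloop
endfacet
facet normal -0.906 0.038 -0.422
outer loop
vertex -1.272 1.173 -0.99
vertex -1.08 -0.71 -1.569
vertex -1.846 0.748 0.203
endloop
endfacet
facet normal -0.097 0.951 0.292
outer loop
vertex -1.846 0.748 0.203
vertex 0.114 1.116 -0.343
vertex -1.272 1.173 -0.99
endloop
endfacet
facet normal 0.413 0.306 -0.858
outer loop
vertex -1.272 1.173 -0.99
vertex 0.306 -0.768 -0.923
vertex -1.08 -0.71 -1.569
endloop
endfacet
facet normal 0.413 0.306 -0.858
outer loop
vertex 0.114 1.116 -0.343
vertex 0.306 -0.768 -0.923
vertex -1.272 1.173 -0.99
endloop
endfacet

endsolid


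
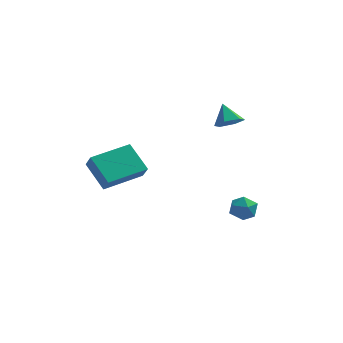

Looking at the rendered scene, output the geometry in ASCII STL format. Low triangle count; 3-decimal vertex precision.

solid 
facet normal -0.555 0.582 0.595
outer loop
vertex -3.703 -3.792 3.178
vertex -2.08 -2.46 3.388
vertex -3.998 -3.315 2.436
endloop
endfacet
facet normal -0.769 -0.631 -0.100
outer loop
vertex -3.06 -4.3 1.432
vertex -3.703 -3.792 3.178
vertex -3.998 -3.315 2.436
endloop
endfacet
facet normal -0.555 0.583 0.594
outer loop
vertex -3.998 -3.315 2.436
vertex -2.08 -2.46 3.388
vertex -2.374 -1.984 2.646
endloop
endfacet
facet normal -0.317 0.512 -0.798
outer loop
vertex -2.374 -1.984 2.646
vertex -3.06 -4.3 1.432
vertex -3.998 -3.315 2.436
endloop
endfacet
facet normal 0.317 -0.512 0.798
outer loop
vertex -3.703 -3.792 3.178
vertex -1.142 -3.445 2.384
vertex -2.08 -2.46 3.388
endloop
endfacet
facet normal -0.769 -0.631 -0.100
outer loop
vertex -2.766 -4.776 2.174
vertex -3.703 -3.792 3.178
vertex -3.06 -4.3 1.432
endloop
endfacet
facet normal 0.317 -0.513 0.798
outer loop
vertex -2.766 -4.776 2.174
vertex -1.142 -3.445 2.384
vertex -3.703 -3.792 3.178
endloop
endfacet
facet normal 0.769 0.631 0.100
outer loop
vertex -2.08 -2.46 3.388
vertex -1.142 -3.445 2.384
vertex -2.374 -1.984 2.646
endloop
endfacet
facet normal -0.317 0.512 -0.798
outer loop
vertex -1.437 -2.968 1.642
vertex -3.06 -4.3 1.432
vertex -2.374 -1.984 2.646
endloop
endfacet
facet normal 0.769 0.631 0.100
outer loop
vertex -2.374 -1.984 2.646
vertex -1.142 -3.445 2.384
vertex -1.437 -2.968 1.642
endloop
endfacet
facet normal 0.555 -0.583 -0.594
outer loop
vertex -1.437 -2.968 1.642
vertex -2.766 -4.776 2.174
vertex -3.06 -4.3 1.432
endloop
endfacet
facet normal 0.554 -0.582 -0.595
outer loop
vertex -1.142 -3.445 2.384
vertex -2.766 -4.776 2.174
vertex -1.437 -2.968 1.642
endloop
endfacet
facet normal 0.334 -0.584 -0.740
outer loop
vertex 2.881 1.924 2.879
vertex 2.174 1.633 2.789
vertex 2.387 2.258 2.392
endloop
endfacet
facet normal 0.446 0.882 0.153
outer loop
vertex 2.881 1.924 2.879
vertex 2.387 2.258 2.392
vertex 1.766 2.347 3.691
endloop
endfacet
facet normal 0.334 -0.584 -0.740
outer loop
vertex 2.387 2.258 2.392
vertex 2.174 1.633 2.789
vertex 1.68 1.967 2.302
endloop
endfacet
facet normal -0.346 0.910 -0.228
outer loop
vertex 2.387 2.258 2.392
vertex 1.68 1.967 2.302
vertex 1.766 2.347 3.691
endloop
endfacet
facet normal 0.334 -0.584 -0.740
outer loop
vertex 1.68 1.967 2.302
vertex 2.174 1.633 2.789
vertex 1.467 1.343 2.699
endloop
endfacet
facet normal -0.951 0.308 -0.025
outer loop
vertex 1.68 1.967 2.302
vertex 1.467 1.343 2.699
vertex 1.766 2.347 3.691
endloop
endfacet
facet normal 0.334 -0.584 -0.740
outer loop
vertex 1.467 1.343 2.699
vertex 2.174 1.633 2.789
vertex 1.961 1.009 3.186
endloop
endfacet
facet normal -0.766 -0.322 0.556
outer loop
vertex 1.467 1.343 2.699
vertex 1.961 1.009 3.186
vertex 1.766 2.347 3.691
endloop
endfacet
facet normal 0.335 -0.585 -0.739
outer loop
vertex 1.961 1.009 3.186
vertex 2.174 1.633 2.789
vertex 2.668 1.3 3.276
endloop
endfacet
facet normal 0.025 -0.350 0.936
outer loop
vertex 1.961 1.009 3.186
vertex 2.668 1.3 3.276
vertex 1.766 2.347 3.691
endloop
endfacet
facet normal 0.335 -0.585 -0.739
outer loop
vertex 2.668 1.3 3.276
vertex 2.174 1.633 2.789
vertex 2.881 1.924 2.879
endloop
endfacet
facet normal 0.630 0.252 0.734
outer loop
vertex 2.668 1.3 3.276
vertex 2.881 1.924 2.879
vertex 1.766 2.347 3.691
endloop
endfacet
facet normal -0.981 -0.020 0.191
outer loop
vertex 2.528 -2.757 -0.763
vertex 2.669 -3.016 -0.066
vertex 2.629 -2.27 -0.192
endloop
endfacet
facet normal -0.823 0.495 -0.277
outer loop
vertex 2.528 -2.757 -0.763
vertex 2.629 -2.27 -0.192
vertex 2.94 -2.131 -0.868
endloop
endfacet
facet normal -0.508 0.194 -0.839
outer loop
vertex 2.528 -2.757 -0.763
vertex 2.94 -2.131 -0.868
vertex 3.171 -2.79 -1.16
endloop
endfacet
facet normal -0.471 -0.509 -0.720
outer loop
vertex 2.528 -2.757 -0.763
vertex 3.171 -2.79 -1.16
vertex 3.004 -3.337 -0.664
endloop
endfacet
facet normal -0.763 -0.641 -0.084
outer loop
vertex 2.528 -2.757 -0.763
vertex 3.004 -3.337 -0.664
vertex 2.669 -3.016 -0.066
endloop
endfacet
facet normal -0.351 0.936 0.031
outer loop
vertex 2.94 -2.131 -0.868
vertex 2.629 -2.27 -0.192
vertex 3.336 -2.003 -0.236
endloop
endfacet
facet normal -0.607 0.101 0.788
outer loop
vertex 2.629 -2.27 -0.192
vertex 2.669 -3.016 -0.066
vertex 3.169 -2.55 0.26
endloop
endfacet
facet normal -0.255 -0.904 0.343
outer loop
vertex 2.669 -3.016 -0.066
vertex 3.004 -3.337 -0.664
vertex 3.4 -3.209 -0.032
endloop
endfacet
facet normal 0.218 -0.691 -0.689
outer loop
vertex 3.004 -3.337 -0.664
vertex 3.171 -2.79 -1.16
vertex 3.711 -3.07 -0.708
endloop
endfacet
facet normal 0.159 0.446 -0.881
outer loop
vertex 3.171 -2.79 -1.16
vertex 2.94 -2.131 -0.868
vertex 3.671 -2.324 -0.834
endloop
endfacet
facet normal 0.471 0.509 0.720
outer loop
vertex 3.812 -2.583 -0.137
vertex 3.336 -2.003 -0.236
vertex 3.169 -2.55 0.26
endloop
endfacet
facet normal 0.508 -0.194 0.839
outer loop
vertex 3.812 -2.583 -0.137
vertex 3.169 -2.55 0.26
vertex 3.4 -3.209 -0.032
endloop
endfacet
facet normal 0.823 -0.495 0.277
outer loop
vertex 3.812 -2.583 -0.137
vertex 3.4 -3.209 -0.032
vertex 3.711 -3.07 -0.708
endloop
endfacet
facet normal 0.981 0.020 -0.191
outer loop
vertex 3.812 -2.583 -0.137
vertex 3.711 -3.07 -0.708
vertex 3.671 -2.324 -0.834
endloop
endfacet
facet normal 0.763 0.641 0.084
outer loop
vertex 3.812 -2.583 -0.137
vertex 3.671 -2.324 -0.834
vertex 3.336 -2.003 -0.236
endloop
endfacet
facet normal -0.218 0.691 0.689
outer loop
vertex 3.169 -2.55 0.26
vertex 3.336 -2.003 -0.236
vertex 2.629 -2.27 -0.192
endloop
endfacet
facet normal -0.159 -0.446 0.881
outer loop
vertex 3.4 -3.209 -0.032
vertex 3.169 -2.55 0.26
vertex 2.669 -3.016 -0.066
endloop
endfacet
facet normal 0.351 -0.936 -0.031
outer loop
vertex 3.711 -3.07 -0.708
vertex 3.4 -3.209 -0.032
vertex 3.004 -3.337 -0.664
endloop
endfacet
facet normal 0.607 -0.101 -0.788
outer loop
vertex 3.671 -2.324 -0.834
vertex 3.711 -3.07 -0.708
vertex 3.171 -2.79 -1.16
endloop
endfacet
facet normal 0.255 0.904 -0.343
outer loop
vertex 3.336 -2.003 -0.236
vertex 3.671 -2.324 -0.834
vertex 2.94 -2.131 -0.868
endloop
endfacet

endsolid


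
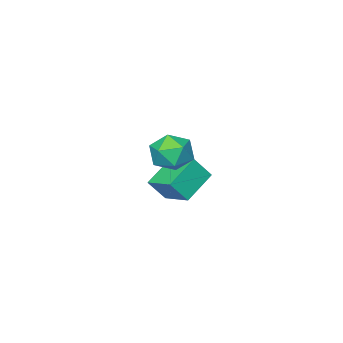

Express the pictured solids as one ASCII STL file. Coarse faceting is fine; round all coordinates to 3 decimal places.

solid 
facet normal -0.523 -0.343 0.781
outer loop
vertex 1.825 1.791 2.569
vertex 2.071 1.058 2.412
vertex 2.49 1.519 2.895
endloop
endfacet
facet normal -0.304 0.328 0.894
outer loop
vertex 1.825 1.791 2.569
vertex 2.49 1.519 2.895
vertex 2.461 2.256 2.615
endloop
endfacet
facet normal -0.565 0.737 0.371
outer loop
vertex 1.825 1.791 2.569
vertex 2.461 2.256 2.615
vertex 2.023 2.25 1.959
endloop
endfacet
facet normal -0.945 0.319 -0.067
outer loop
vertex 1.825 1.791 2.569
vertex 2.023 2.25 1.959
vertex 1.782 1.51 1.834
endloop
endfacet
facet normal -0.919 -0.348 0.187
outer loop
vertex 1.825 1.791 2.569
vertex 1.782 1.51 1.834
vertex 2.071 1.058 2.412
endloop
endfacet
facet normal 0.408 0.338 0.848
outer loop
vertex 2.461 2.256 2.615
vertex 2.49 1.519 2.895
vertex 3.098 1.81 2.486
endloop
endfacet
facet normal 0.054 -0.745 0.664
outer loop
vertex 2.49 1.519 2.895
vertex 2.071 1.058 2.412
vertex 2.857 1.07 2.361
endloop
endfacet
facet normal -0.587 -0.753 -0.296
outer loop
vertex 2.071 1.058 2.412
vertex 1.782 1.51 1.834
vertex 2.419 1.064 1.705
endloop
endfacet
facet normal -0.630 0.324 -0.706
outer loop
vertex 1.782 1.51 1.834
vertex 2.023 2.25 1.959
vertex 2.39 1.801 1.425
endloop
endfacet
facet normal -0.015 1.000 0.001
outer loop
vertex 2.023 2.25 1.959
vertex 2.461 2.256 2.615
vertex 2.809 2.262 1.908
endloop
endfacet
facet normal 0.945 -0.319 0.067
outer loop
vertex 3.055 1.529 1.751
vertex 3.098 1.81 2.486
vertex 2.857 1.07 2.361
endloop
endfacet
facet normal 0.565 -0.737 -0.371
outer loop
vertex 3.055 1.529 1.751
vertex 2.857 1.07 2.361
vertex 2.419 1.064 1.705
endloop
endfacet
facet normal 0.304 -0.328 -0.894
outer loop
vertex 3.055 1.529 1.751
vertex 2.419 1.064 1.705
vertex 2.39 1.801 1.425
endloop
endfacet
facet normal 0.523 0.343 -0.781
outer loop
vertex 3.055 1.529 1.751
vertex 2.39 1.801 1.425
vertex 2.809 2.262 1.908
endloop
endfacet
facet normal 0.919 0.348 -0.187
outer loop
vertex 3.055 1.529 1.751
vertex 2.809 2.262 1.908
vertex 3.098 1.81 2.486
endloop
endfacet
facet normal 0.630 -0.324 0.706
outer loop
vertex 2.857 1.07 2.361
vertex 3.098 1.81 2.486
vertex 2.49 1.519 2.895
endloop
endfacet
facet normal 0.015 -1.000 -0.001
outer loop
vertex 2.419 1.064 1.705
vertex 2.857 1.07 2.361
vertex 2.071 1.058 2.412
endloop
endfacet
facet normal -0.408 -0.338 -0.848
outer loop
vertex 2.39 1.801 1.425
vertex 2.419 1.064 1.705
vertex 1.782 1.51 1.834
endloop
endfacet
facet normal -0.054 0.745 -0.664
outer loop
vertex 2.809 2.262 1.908
vertex 2.39 1.801 1.425
vertex 2.023 2.25 1.959
endloop
endfacet
facet normal 0.587 0.753 0.296
outer loop
vertex 3.098 1.81 2.486
vertex 2.809 2.262 1.908
vertex 2.461 2.256 2.615
endloop
endfacet
facet normal -0.847 -0.155 0.508
outer loop
vertex -1.223 -2.901 -1.02
vertex -1.199 -1.65 -0.599
vertex -1.77 -2.613 -1.844
endloop
endfacet
facet normal -0.019 -0.948 -0.319
outer loop
vertex -0.541 -2.39 -2.581
vertex -1.223 -2.901 -1.02
vertex -1.77 -2.613 -1.844
endloop
endfacet
facet normal -0.848 -0.154 0.508
outer loop
vertex -1.77 -2.613 -1.844
vertex -1.199 -1.65 -0.599
vertex -1.745 -1.362 -1.423
endloop
endfacet
facet normal -0.531 0.280 -0.800
outer loop
vertex -1.745 -1.362 -1.423
vertex -0.541 -2.39 -2.581
vertex -1.77 -2.613 -1.844
endloop
endfacet
facet normal 0.531 -0.279 0.800
outer loop
vertex -1.223 -2.901 -1.02
vertex 0.03 -1.427 -1.336
vertex -1.199 -1.65 -0.599
endloop
endfacet
facet normal -0.019 -0.948 -0.319
outer loop
vertex 0.005 -2.678 -1.757
vertex -1.223 -2.901 -1.02
vertex -0.541 -2.39 -2.581
endloop
endfacet
facet normal 0.531 -0.280 0.800
outer loop
vertex 0.005 -2.678 -1.757
vertex 0.03 -1.427 -1.336
vertex -1.223 -2.901 -1.02
endloop
endfacet
facet normal 0.019 0.948 0.319
outer loop
vertex -1.199 -1.65 -0.599
vertex 0.03 -1.427 -1.336
vertex -1.745 -1.362 -1.423
endloop
endfacet
facet normal -0.531 0.279 -0.800
outer loop
vertex -0.517 -1.139 -2.16
vertex -0.541 -2.39 -2.581
vertex -1.745 -1.362 -1.423
endloop
endfacet
facet normal 0.019 0.948 0.319
outer loop
vertex -1.745 -1.362 -1.423
vertex 0.03 -1.427 -1.336
vertex -0.517 -1.139 -2.16
endloop
endfacet
facet normal 0.848 0.155 -0.508
outer loop
vertex -0.517 -1.139 -2.16
vertex 0.005 -2.678 -1.757
vertex -0.541 -2.39 -2.581
endloop
endfacet
facet normal 0.847 0.154 -0.508
outer loop
vertex 0.03 -1.427 -1.336
vertex 0.005 -2.678 -1.757
vertex -0.517 -1.139 -2.16
endloop
endfacet

endsolid


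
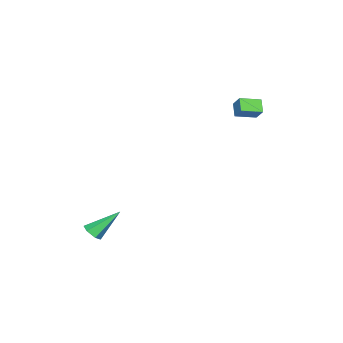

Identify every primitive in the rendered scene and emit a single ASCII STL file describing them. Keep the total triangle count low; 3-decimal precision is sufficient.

solid 
facet normal -0.607 -0.358 0.709
outer loop
vertex -1.725 2.745 4.094
vertex -2.454 3.569 3.886
vertex -2.116 2.25 3.509
endloop
endfacet
facet normal 0.652 -0.735 0.187
outer loop
vertex -1.606 2.551 2.914
vertex -1.725 2.745 4.094
vertex -2.116 2.25 3.509
endloop
endfacet
facet normal -0.607 -0.358 0.709
outer loop
vertex -2.116 2.25 3.509
vertex -2.454 3.569 3.886
vertex -2.845 3.074 3.301
endloop
endfacet
facet normal -0.455 -0.574 -0.681
outer loop
vertex -2.845 3.074 3.301
vertex -1.606 2.551 2.914
vertex -2.116 2.25 3.509
endloop
endfacet
facet normal 0.455 0.574 0.681
outer loop
vertex -1.725 2.745 4.094
vertex -1.944 3.87 3.291
vertex -2.454 3.569 3.886
endloop
endfacet
facet normal 0.652 -0.735 0.187
outer loop
vertex -1.215 3.046 3.499
vertex -1.725 2.745 4.094
vertex -1.606 2.551 2.914
endloop
endfacet
facet normal 0.455 0.574 0.681
outer loop
vertex -1.215 3.046 3.499
vertex -1.944 3.87 3.291
vertex -1.725 2.745 4.094
endloop
endfacet
facet normal -0.652 0.735 -0.187
outer loop
vertex -2.454 3.569 3.886
vertex -1.944 3.87 3.291
vertex -2.845 3.074 3.301
endloop
endfacet
facet normal -0.455 -0.574 -0.681
outer loop
vertex -2.335 3.375 2.706
vertex -1.606 2.551 2.914
vertex -2.845 3.074 3.301
endloop
endfacet
facet normal -0.652 0.735 -0.187
outer loop
vertex -2.845 3.074 3.301
vertex -1.944 3.87 3.291
vertex -2.335 3.375 2.706
endloop
endfacet
facet normal 0.607 0.358 -0.709
outer loop
vertex -2.335 3.375 2.706
vertex -1.215 3.046 3.499
vertex -1.606 2.551 2.914
endloop
endfacet
facet normal 0.607 0.358 -0.709
outer loop
vertex -1.944 3.87 3.291
vertex -1.215 3.046 3.499
vertex -2.335 3.375 2.706
endloop
endfacet
facet normal 0.424 -0.587 -0.689
outer loop
vertex 4.463 -1.863 -3.532
vertex 4.042 -2.242 -3.468
vertex 3.994 -1.825 -3.853
endloop
endfacet
facet normal 0.254 0.931 -0.261
outer loop
vertex 4.463 -1.863 -3.532
vertex 3.994 -1.825 -3.853
vertex 3.258 -1.158 -2.192
endloop
endfacet
facet normal 0.424 -0.587 -0.689
outer loop
vertex 3.994 -1.825 -3.853
vertex 4.042 -2.242 -3.468
vertex 3.573 -2.204 -3.789
endloop
endfacet
facet normal -0.616 0.598 -0.513
outer loop
vertex 3.994 -1.825 -3.853
vertex 3.573 -2.204 -3.789
vertex 3.258 -1.158 -2.192
endloop
endfacet
facet normal 0.425 -0.585 -0.691
outer loop
vertex 3.573 -2.204 -3.789
vertex 4.042 -2.242 -3.468
vertex 3.622 -2.622 -3.405
endloop
endfacet
facet normal -0.980 -0.183 -0.074
outer loop
vertex 3.573 -2.204 -3.789
vertex 3.622 -2.622 -3.405
vertex 3.258 -1.158 -2.192
endloop
endfacet
facet normal 0.425 -0.585 -0.691
outer loop
vertex 3.622 -2.622 -3.405
vertex 4.042 -2.242 -3.468
vertex 4.091 -2.66 -3.084
endloop
endfacet
facet normal -0.473 -0.629 0.617
outer loop
vertex 3.622 -2.622 -3.405
vertex 4.091 -2.66 -3.084
vertex 3.258 -1.158 -2.192
endloop
endfacet
facet normal 0.425 -0.585 -0.691
outer loop
vertex 4.091 -2.66 -3.084
vertex 4.042 -2.242 -3.468
vertex 4.512 -2.28 -3.147
endloop
endfacet
facet normal 0.397 -0.296 0.869
outer loop
vertex 4.091 -2.66 -3.084
vertex 4.512 -2.28 -3.147
vertex 3.258 -1.158 -2.192
endloop
endfacet
facet normal 0.424 -0.587 -0.690
outer loop
vertex 4.512 -2.28 -3.147
vertex 4.042 -2.242 -3.468
vertex 4.463 -1.863 -3.532
endloop
endfacet
facet normal 0.761 0.486 0.429
outer loop
vertex 4.512 -2.28 -3.147
vertex 4.463 -1.863 -3.532
vertex 3.258 -1.158 -2.192
endloop
endfacet

endsolid


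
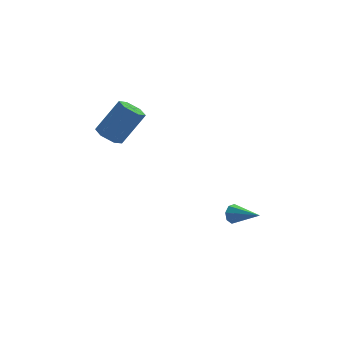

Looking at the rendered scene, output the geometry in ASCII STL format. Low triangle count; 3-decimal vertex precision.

solid 
facet normal -0.607 -0.032 -0.794
outer loop
vertex -2.872 -0.389 1.166
vertex -3.369 -0.731 1.56
vertex -3.366 -0.011 1.529
endloop
endfacet
facet normal 0.401 0.851 -0.340
outer loop
vertex -2.872 -0.389 1.166
vertex -3.366 -0.011 1.529
vertex -1.694 -0.328 2.707
endloop
endfacet
facet normal 0.401 0.851 -0.340
outer loop
vertex -1.694 -0.328 2.707
vertex -3.366 -0.011 1.529
vertex -2.189 0.05 3.07
endloop
endfacet
facet normal 0.607 0.031 0.794
outer loop
vertex -1.694 -0.328 2.707
vertex -2.189 0.05 3.07
vertex -2.191 -0.669 3.1
endloop
endfacet
facet normal -0.606 -0.032 -0.794
outer loop
vertex -3.366 -0.011 1.529
vertex -3.369 -0.731 1.56
vertex -3.863 -0.353 1.922
endloop
endfacet
facet normal -0.394 0.879 0.266
outer loop
vertex -3.366 -0.011 1.529
vertex -3.863 -0.353 1.922
vertex -2.189 0.05 3.07
endloop
endfacet
facet normal -0.394 0.880 0.265
outer loop
vertex -2.189 0.05 3.07
vertex -3.863 -0.353 1.922
vertex -2.686 -0.291 3.463
endloop
endfacet
facet normal 0.607 0.031 0.794
outer loop
vertex -2.189 0.05 3.07
vertex -2.686 -0.291 3.463
vertex -2.191 -0.669 3.1
endloop
endfacet
facet normal -0.606 -0.032 -0.794
outer loop
vertex -3.863 -0.353 1.922
vertex -3.369 -0.731 1.56
vertex -3.866 -1.072 1.953
endloop
endfacet
facet normal -0.795 0.029 0.606
outer loop
vertex -3.863 -0.353 1.922
vertex -3.866 -1.072 1.953
vertex -2.686 -0.291 3.463
endloop
endfacet
facet normal -0.795 0.028 0.606
outer loop
vertex -2.686 -0.291 3.463
vertex -3.866 -1.072 1.953
vertex -2.688 -1.011 3.494
endloop
endfacet
facet normal 0.607 0.032 0.794
outer loop
vertex -2.686 -0.291 3.463
vertex -2.688 -1.011 3.494
vertex -2.191 -0.669 3.1
endloop
endfacet
facet normal -0.607 -0.031 -0.794
outer loop
vertex -3.866 -1.072 1.953
vertex -3.369 -0.731 1.56
vertex -3.371 -1.45 1.59
endloop
endfacet
facet normal -0.401 -0.851 0.340
outer loop
vertex -3.866 -1.072 1.953
vertex -3.371 -1.45 1.59
vertex -2.688 -1.011 3.494
endloop
endfacet
facet normal -0.401 -0.851 0.340
outer loop
vertex -2.688 -1.011 3.494
vertex -3.371 -1.45 1.59
vertex -2.194 -1.389 3.131
endloop
endfacet
facet normal 0.607 0.032 0.794
outer loop
vertex -2.688 -1.011 3.494
vertex -2.194 -1.389 3.131
vertex -2.191 -0.669 3.1
endloop
endfacet
facet normal -0.607 -0.031 -0.794
outer loop
vertex -3.371 -1.45 1.59
vertex -3.369 -0.731 1.56
vertex -2.874 -1.109 1.197
endloop
endfacet
facet normal 0.394 -0.880 -0.266
outer loop
vertex -3.371 -1.45 1.59
vertex -2.874 -1.109 1.197
vertex -2.194 -1.389 3.131
endloop
endfacet
facet normal 0.395 -0.879 -0.266
outer loop
vertex -2.194 -1.389 3.131
vertex -2.874 -1.109 1.197
vertex -1.697 -1.047 2.738
endloop
endfacet
facet normal 0.606 0.032 0.794
outer loop
vertex -2.194 -1.389 3.131
vertex -1.697 -1.047 2.738
vertex -2.191 -0.669 3.1
endloop
endfacet
facet normal -0.607 -0.032 -0.794
outer loop
vertex -2.874 -1.109 1.197
vertex -3.369 -0.731 1.56
vertex -2.872 -0.389 1.166
endloop
endfacet
facet normal 0.795 -0.028 -0.606
outer loop
vertex -2.874 -1.109 1.197
vertex -2.872 -0.389 1.166
vertex -1.697 -1.047 2.738
endloop
endfacet
facet normal 0.795 -0.029 -0.606
outer loop
vertex -1.697 -1.047 2.738
vertex -2.872 -0.389 1.166
vertex -1.694 -0.328 2.707
endloop
endfacet
facet normal 0.606 0.032 0.794
outer loop
vertex -1.697 -1.047 2.738
vertex -1.694 -0.328 2.707
vertex -2.191 -0.669 3.1
endloop
endfacet
facet normal -0.469 0.805 -0.362
outer loop
vertex 1.95 -2.799 -3.149
vertex 1.757 -3.1 -3.568
vertex 1.579 -2.976 -3.062
endloop
endfacet
facet normal 0.157 0.152 0.976
outer loop
vertex 1.95 -2.799 -3.149
vertex 1.579 -2.976 -3.062
vertex 2.503 -4.38 -2.992
endloop
endfacet
facet normal -0.469 0.806 -0.362
outer loop
vertex 1.579 -2.976 -3.062
vertex 1.757 -3.1 -3.568
vertex 1.311 -3.226 -3.271
endloop
endfacet
facet normal -0.442 -0.248 0.862
outer loop
vertex 1.579 -2.976 -3.062
vertex 1.311 -3.226 -3.271
vertex 2.503 -4.38 -2.992
endloop
endfacet
facet normal -0.468 0.806 -0.361
outer loop
vertex 1.311 -3.226 -3.271
vertex 1.757 -3.1 -3.568
vertex 1.305 -3.401 -3.654
endloop
endfacet
facet normal -0.698 -0.647 0.307
outer loop
vertex 1.311 -3.226 -3.271
vertex 1.305 -3.401 -3.654
vertex 2.503 -4.38 -2.992
endloop
endfacet
facet normal -0.468 0.806 -0.363
outer loop
vertex 1.305 -3.401 -3.654
vertex 1.757 -3.1 -3.568
vertex 1.564 -3.4 -3.986
endloop
endfacet
facet normal -0.461 -0.810 -0.362
outer loop
vertex 1.305 -3.401 -3.654
vertex 1.564 -3.4 -3.986
vertex 2.503 -4.38 -2.992
endloop
endfacet
facet normal -0.469 0.806 -0.362
outer loop
vertex 1.564 -3.4 -3.986
vertex 1.757 -3.1 -3.568
vertex 1.935 -3.223 -4.073
endloop
endfacet
facet normal 0.129 -0.642 -0.755
outer loop
vertex 1.564 -3.4 -3.986
vertex 1.935 -3.223 -4.073
vertex 2.503 -4.38 -2.992
endloop
endfacet
facet normal -0.469 0.806 -0.362
outer loop
vertex 1.935 -3.223 -4.073
vertex 1.757 -3.1 -3.568
vertex 2.203 -2.973 -3.864
endloop
endfacet
facet normal 0.727 -0.243 -0.642
outer loop
vertex 1.935 -3.223 -4.073
vertex 2.203 -2.973 -3.864
vertex 2.503 -4.38 -2.992
endloop
endfacet
facet normal -0.469 0.806 -0.362
outer loop
vertex 2.203 -2.973 -3.864
vertex 1.757 -3.1 -3.568
vertex 2.209 -2.798 -3.482
endloop
endfacet
facet normal 0.984 0.156 -0.087
outer loop
vertex 2.203 -2.973 -3.864
vertex 2.209 -2.798 -3.482
vertex 2.503 -4.38 -2.992
endloop
endfacet
facet normal -0.469 0.805 -0.362
outer loop
vertex 2.209 -2.798 -3.482
vertex 1.757 -3.1 -3.568
vertex 1.95 -2.799 -3.149
endloop
endfacet
facet normal 0.748 0.319 0.582
outer loop
vertex 2.209 -2.798 -3.482
vertex 1.95 -2.799 -3.149
vertex 2.503 -4.38 -2.992
endloop
endfacet

endsolid


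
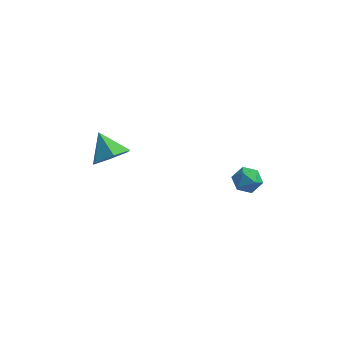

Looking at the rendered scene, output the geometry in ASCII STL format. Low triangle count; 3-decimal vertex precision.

solid 
facet normal 0.622 -0.422 -0.659
outer loop
vertex -2.39 -0.892 0.487
vertex -2.784 -0.313 -0.255
vertex -1.986 0.022 0.284
endloop
endfacet
facet normal 0.274 0.092 0.957
outer loop
vertex -2.39 -0.892 0.487
vertex -1.986 0.022 0.284
vertex -3.736 0.333 0.755
endloop
endfacet
facet normal 0.622 -0.422 -0.659
outer loop
vertex -1.986 0.022 0.284
vertex -2.784 -0.313 -0.255
vertex -2.38 0.601 -0.458
endloop
endfacet
facet normal 0.279 0.823 0.494
outer loop
vertex -1.986 0.022 0.284
vertex -2.38 0.601 -0.458
vertex -3.736 0.333 0.755
endloop
endfacet
facet normal 0.621 -0.421 -0.661
outer loop
vertex -2.38 0.601 -0.458
vertex -2.784 -0.313 -0.255
vertex -3.179 0.266 -0.996
endloop
endfacet
facet normal -0.306 0.943 -0.133
outer loop
vertex -2.38 0.601 -0.458
vertex -3.179 0.266 -0.996
vertex -3.736 0.333 0.755
endloop
endfacet
facet normal 0.621 -0.421 -0.661
outer loop
vertex -3.179 0.266 -0.996
vertex -2.784 -0.313 -0.255
vertex -3.583 -0.648 -0.793
endloop
endfacet
facet normal -0.896 0.330 -0.298
outer loop
vertex -3.179 0.266 -0.996
vertex -3.583 -0.648 -0.793
vertex -3.736 0.333 0.755
endloop
endfacet
facet normal 0.621 -0.422 -0.660
outer loop
vertex -3.583 -0.648 -0.793
vertex -2.784 -0.313 -0.255
vertex -3.189 -1.227 -0.052
endloop
endfacet
facet normal -0.901 -0.401 0.165
outer loop
vertex -3.583 -0.648 -0.793
vertex -3.189 -1.227 -0.052
vertex -3.736 0.333 0.755
endloop
endfacet
facet normal 0.622 -0.422 -0.660
outer loop
vertex -3.189 -1.227 -0.052
vertex -2.784 -0.313 -0.255
vertex -2.39 -0.892 0.487
endloop
endfacet
facet normal -0.316 -0.521 0.793
outer loop
vertex -3.189 -1.227 -0.052
vertex -2.39 -0.892 0.487
vertex -3.736 0.333 0.755
endloop
endfacet
facet normal -0.925 0.348 0.151
outer loop
vertex 2.761 1.774 -1.516
vertex 2.608 1.162 -1.043
vertex 2.907 1.827 -0.742
endloop
endfacet
facet normal -0.469 0.883 0.028
outer loop
vertex 2.761 1.774 -1.516
vertex 2.907 1.827 -0.742
vertex 3.424 2.118 -1.262
endloop
endfacet
facet normal -0.168 0.774 -0.610
outer loop
vertex 2.761 1.774 -1.516
vertex 3.424 2.118 -1.262
vertex 3.445 1.633 -1.883
endloop
endfacet
facet normal -0.438 0.173 -0.882
outer loop
vertex 2.761 1.774 -1.516
vertex 3.445 1.633 -1.883
vertex 2.94 1.042 -1.748
endloop
endfacet
facet normal -0.907 -0.091 -0.411
outer loop
vertex 2.761 1.774 -1.516
vertex 2.94 1.042 -1.748
vertex 2.608 1.162 -1.043
endloop
endfacet
facet normal 0.046 0.852 0.522
outer loop
vertex 3.424 2.118 -1.262
vertex 2.907 1.827 -0.742
vertex 3.68 1.718 -0.632
endloop
endfacet
facet normal -0.694 -0.014 0.720
outer loop
vertex 2.907 1.827 -0.742
vertex 2.608 1.162 -1.043
vertex 3.175 1.127 -0.497
endloop
endfacet
facet normal -0.664 -0.723 -0.190
outer loop
vertex 2.608 1.162 -1.043
vertex 2.94 1.042 -1.748
vertex 3.196 0.642 -1.118
endloop
endfacet
facet normal 0.093 -0.297 -0.950
outer loop
vertex 2.94 1.042 -1.748
vertex 3.445 1.633 -1.883
vertex 3.713 0.933 -1.638
endloop
endfacet
facet normal 0.533 0.676 -0.510
outer loop
vertex 3.445 1.633 -1.883
vertex 3.424 2.118 -1.262
vertex 4.012 1.598 -1.337
endloop
endfacet
facet normal 0.438 -0.173 0.882
outer loop
vertex 3.859 0.986 -0.864
vertex 3.68 1.718 -0.632
vertex 3.175 1.127 -0.497
endloop
endfacet
facet normal 0.168 -0.774 0.610
outer loop
vertex 3.859 0.986 -0.864
vertex 3.175 1.127 -0.497
vertex 3.196 0.642 -1.118
endloop
endfacet
facet normal 0.469 -0.883 -0.028
outer loop
vertex 3.859 0.986 -0.864
vertex 3.196 0.642 -1.118
vertex 3.713 0.933 -1.638
endloop
endfacet
facet normal 0.925 -0.348 -0.151
outer loop
vertex 3.859 0.986 -0.864
vertex 3.713 0.933 -1.638
vertex 4.012 1.598 -1.337
endloop
endfacet
facet normal 0.907 0.091 0.411
outer loop
vertex 3.859 0.986 -0.864
vertex 4.012 1.598 -1.337
vertex 3.68 1.718 -0.632
endloop
endfacet
facet normal -0.093 0.297 0.950
outer loop
vertex 3.175 1.127 -0.497
vertex 3.68 1.718 -0.632
vertex 2.907 1.827 -0.742
endloop
endfacet
facet normal -0.533 -0.676 0.510
outer loop
vertex 3.196 0.642 -1.118
vertex 3.175 1.127 -0.497
vertex 2.608 1.162 -1.043
endloop
endfacet
facet normal -0.046 -0.852 -0.522
outer loop
vertex 3.713 0.933 -1.638
vertex 3.196 0.642 -1.118
vertex 2.94 1.042 -1.748
endloop
endfacet
facet normal 0.694 0.014 -0.720
outer loop
vertex 4.012 1.598 -1.337
vertex 3.713 0.933 -1.638
vertex 3.445 1.633 -1.883
endloop
endfacet
facet normal 0.664 0.723 0.190
outer loop
vertex 3.68 1.718 -0.632
vertex 4.012 1.598 -1.337
vertex 3.424 2.118 -1.262
endloop
endfacet

endsolid
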